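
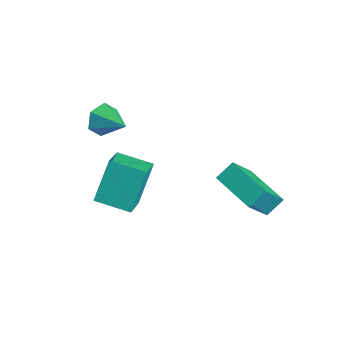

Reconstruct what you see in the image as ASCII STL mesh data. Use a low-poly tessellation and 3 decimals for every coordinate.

solid 
facet normal -0.982 -0.127 0.140
outer loop
vertex 1.899 1.243 -1.255
vertex 1.876 2.035 -0.696
vertex 1.509 2.414 -2.929
endloop
endfacet
facet normal 0.024 -0.817 -0.577
outer loop
vertex 3.444 2.665 -3.204
vertex 1.899 1.243 -1.255
vertex 1.509 2.414 -2.929
endloop
endfacet
facet normal -0.982 -0.127 0.140
outer loop
vertex 1.509 2.414 -2.929
vertex 1.876 2.035 -0.696
vertex 1.486 3.206 -2.37
endloop
endfacet
facet normal -0.187 0.563 -0.805
outer loop
vertex 1.486 3.206 -2.37
vertex 3.444 2.665 -3.204
vertex 1.509 2.414 -2.929
endloop
endfacet
facet normal 0.187 -0.563 0.805
outer loop
vertex 1.899 1.243 -1.255
vertex 3.811 2.286 -0.971
vertex 1.876 2.035 -0.696
endloop
endfacet
facet normal 0.024 -0.817 -0.577
outer loop
vertex 3.834 1.494 -1.53
vertex 1.899 1.243 -1.255
vertex 3.444 2.665 -3.204
endloop
endfacet
facet normal 0.187 -0.563 0.805
outer loop
vertex 3.834 1.494 -1.53
vertex 3.811 2.286 -0.971
vertex 1.899 1.243 -1.255
endloop
endfacet
facet normal -0.024 0.817 0.577
outer loop
vertex 1.876 2.035 -0.696
vertex 3.811 2.286 -0.971
vertex 1.486 3.206 -2.37
endloop
endfacet
facet normal -0.187 0.563 -0.805
outer loop
vertex 3.421 3.457 -2.645
vertex 3.444 2.665 -3.204
vertex 1.486 3.206 -2.37
endloop
endfacet
facet normal -0.024 0.817 0.577
outer loop
vertex 1.486 3.206 -2.37
vertex 3.811 2.286 -0.971
vertex 3.421 3.457 -2.645
endloop
endfacet
facet normal 0.982 0.127 -0.140
outer loop
vertex 3.421 3.457 -2.645
vertex 3.834 1.494 -1.53
vertex 3.444 2.665 -3.204
endloop
endfacet
facet normal 0.982 0.127 -0.140
outer loop
vertex 3.811 2.286 -0.971
vertex 3.834 1.494 -1.53
vertex 3.421 3.457 -2.645
endloop
endfacet
facet normal -0.753 -0.635 0.171
outer loop
vertex -0.628 -2.121 -0.499
vertex -1.59 -1.211 -1.361
vertex -0.134 -3.146 -2.132
endloop
endfacet
facet normal 0.608 -0.576 0.546
outer loop
vertex 1.05 -2.149 -2.399
vertex -0.628 -2.121 -0.499
vertex -0.134 -3.146 -2.132
endloop
endfacet
facet normal -0.754 -0.635 0.170
outer loop
vertex -0.134 -3.146 -2.132
vertex -1.59 -1.211 -1.361
vertex -1.095 -2.236 -2.994
endloop
endfacet
facet normal 0.248 -0.515 -0.821
outer loop
vertex -1.095 -2.236 -2.994
vertex 1.05 -2.149 -2.399
vertex -0.134 -3.146 -2.132
endloop
endfacet
facet normal -0.248 0.515 0.821
outer loop
vertex -0.628 -2.121 -0.499
vertex -0.406 -0.214 -1.628
vertex -1.59 -1.211 -1.361
endloop
endfacet
facet normal 0.609 -0.576 0.546
outer loop
vertex 0.555 -1.124 -0.766
vertex -0.628 -2.121 -0.499
vertex 1.05 -2.149 -2.399
endloop
endfacet
facet normal -0.249 0.515 0.821
outer loop
vertex 0.555 -1.124 -0.766
vertex -0.406 -0.214 -1.628
vertex -0.628 -2.121 -0.499
endloop
endfacet
facet normal -0.608 0.576 -0.546
outer loop
vertex -1.59 -1.211 -1.361
vertex -0.406 -0.214 -1.628
vertex -1.095 -2.236 -2.994
endloop
endfacet
facet normal 0.249 -0.515 -0.821
outer loop
vertex 0.088 -1.239 -3.261
vertex 1.05 -2.149 -2.399
vertex -1.095 -2.236 -2.994
endloop
endfacet
facet normal -0.609 0.576 -0.546
outer loop
vertex -1.095 -2.236 -2.994
vertex -0.406 -0.214 -1.628
vertex 0.088 -1.239 -3.261
endloop
endfacet
facet normal 0.753 0.635 -0.170
outer loop
vertex 0.088 -1.239 -3.261
vertex 0.555 -1.124 -0.766
vertex 1.05 -2.149 -2.399
endloop
endfacet
facet normal 0.754 0.635 -0.170
outer loop
vertex -0.406 -0.214 -1.628
vertex 0.555 -1.124 -0.766
vertex 0.088 -1.239 -3.261
endloop
endfacet
facet normal -0.907 -0.210 -0.365
outer loop
vertex -1.812 -1.794 -0.097
vertex -2.143 -1.502 0.557
vertex -2.004 -1.029 -0.06
endloop
endfacet
facet normal 0.700 0.209 -0.683
outer loop
vertex -1.812 -1.794 -0.097
vertex -2.004 -1.029 -0.06
vertex -0.837 -1.198 1.083
endloop
endfacet
facet normal -0.907 -0.210 -0.366
outer loop
vertex -2.004 -1.029 -0.06
vertex -2.143 -1.502 0.557
vertex -2.336 -0.736 0.595
endloop
endfacet
facet normal 0.354 0.908 -0.227
outer loop
vertex -2.004 -1.029 -0.06
vertex -2.336 -0.736 0.595
vertex -0.837 -1.198 1.083
endloop
endfacet
facet normal -0.907 -0.211 -0.364
outer loop
vertex -2.336 -0.736 0.595
vertex -2.143 -1.502 0.557
vertex -2.474 -1.209 1.212
endloop
endfacet
facet normal 0.043 0.788 0.614
outer loop
vertex -2.336 -0.736 0.595
vertex -2.474 -1.209 1.212
vertex -0.837 -1.198 1.083
endloop
endfacet
facet normal -0.907 -0.210 -0.364
outer loop
vertex -2.474 -1.209 1.212
vertex -2.143 -1.502 0.557
vertex -2.282 -1.974 1.175
endloop
endfacet
facet normal 0.079 -0.028 0.996
outer loop
vertex -2.474 -1.209 1.212
vertex -2.282 -1.974 1.175
vertex -0.837 -1.198 1.083
endloop
endfacet
facet normal -0.907 -0.210 -0.364
outer loop
vertex -2.282 -1.974 1.175
vertex -2.143 -1.502 0.557
vertex -1.951 -2.267 0.52
endloop
endfacet
facet normal 0.425 -0.727 0.540
outer loop
vertex -2.282 -1.974 1.175
vertex -1.951 -2.267 0.52
vertex -0.837 -1.198 1.083
endloop
endfacet
facet normal -0.907 -0.210 -0.365
outer loop
vertex -1.951 -2.267 0.52
vertex -2.143 -1.502 0.557
vertex -1.812 -1.794 -0.097
endloop
endfacet
facet normal 0.735 -0.608 -0.300
outer loop
vertex -1.951 -2.267 0.52
vertex -1.812 -1.794 -0.097
vertex -0.837 -1.198 1.083
endloop
endfacet

endsolid


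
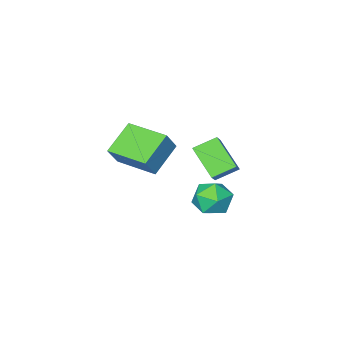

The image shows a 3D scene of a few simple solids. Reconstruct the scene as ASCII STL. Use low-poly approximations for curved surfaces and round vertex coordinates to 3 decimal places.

solid 
facet normal -0.197 0.639 0.744
outer loop
vertex -2.396 0.464 -1.883
vertex -1.76 -0.15 -1.187
vertex -1.298 0.686 -1.783
endloop
endfacet
facet normal -0.207 0.972 0.113
outer loop
vertex -2.396 0.464 -1.883
vertex -1.298 0.686 -1.783
vertex -1.784 0.7 -2.797
endloop
endfacet
facet normal -0.696 0.653 -0.298
outer loop
vertex -2.396 0.464 -1.883
vertex -1.784 0.7 -2.797
vertex -2.546 -0.127 -2.829
endloop
endfacet
facet normal -0.989 0.123 0.080
outer loop
vertex -2.396 0.464 -1.883
vertex -2.546 -0.127 -2.829
vertex -2.531 -0.652 -1.834
endloop
endfacet
facet normal -0.681 0.114 0.723
outer loop
vertex -2.396 0.464 -1.883
vertex -2.531 -0.652 -1.834
vertex -1.76 -0.15 -1.187
endloop
endfacet
facet normal 0.431 0.881 -0.195
outer loop
vertex -1.784 0.7 -2.797
vertex -1.298 0.686 -1.783
vertex -0.769 0.232 -2.666
endloop
endfacet
facet normal 0.446 0.343 0.827
outer loop
vertex -1.298 0.686 -1.783
vertex -1.76 -0.15 -1.187
vertex -0.754 -0.293 -1.671
endloop
endfacet
facet normal -0.336 -0.507 0.794
outer loop
vertex -1.76 -0.15 -1.187
vertex -2.531 -0.652 -1.834
vertex -1.516 -1.12 -1.703
endloop
endfacet
facet normal -0.835 -0.492 -0.247
outer loop
vertex -2.531 -0.652 -1.834
vertex -2.546 -0.127 -2.829
vertex -2.002 -1.106 -2.717
endloop
endfacet
facet normal -0.361 0.366 -0.858
outer loop
vertex -2.546 -0.127 -2.829
vertex -1.784 0.7 -2.797
vertex -1.54 -0.27 -3.313
endloop
endfacet
facet normal 0.989 -0.123 -0.080
outer loop
vertex -0.904 -0.884 -2.617
vertex -0.769 0.232 -2.666
vertex -0.754 -0.293 -1.671
endloop
endfacet
facet normal 0.696 -0.653 0.298
outer loop
vertex -0.904 -0.884 -2.617
vertex -0.754 -0.293 -1.671
vertex -1.516 -1.12 -1.703
endloop
endfacet
facet normal 0.207 -0.972 -0.113
outer loop
vertex -0.904 -0.884 -2.617
vertex -1.516 -1.12 -1.703
vertex -2.002 -1.106 -2.717
endloop
endfacet
facet normal 0.197 -0.639 -0.744
outer loop
vertex -0.904 -0.884 -2.617
vertex -2.002 -1.106 -2.717
vertex -1.54 -0.27 -3.313
endloop
endfacet
facet normal 0.681 -0.114 -0.723
outer loop
vertex -0.904 -0.884 -2.617
vertex -1.54 -0.27 -3.313
vertex -0.769 0.232 -2.666
endloop
endfacet
facet normal 0.835 0.492 0.247
outer loop
vertex -0.754 -0.293 -1.671
vertex -0.769 0.232 -2.666
vertex -1.298 0.686 -1.783
endloop
endfacet
facet normal 0.361 -0.366 0.858
outer loop
vertex -1.516 -1.12 -1.703
vertex -0.754 -0.293 -1.671
vertex -1.76 -0.15 -1.187
endloop
endfacet
facet normal -0.431 -0.881 0.195
outer loop
vertex -2.002 -1.106 -2.717
vertex -1.516 -1.12 -1.703
vertex -2.531 -0.652 -1.834
endloop
endfacet
facet normal -0.446 -0.343 -0.827
outer loop
vertex -1.54 -0.27 -3.313
vertex -2.002 -1.106 -2.717
vertex -2.546 -0.127 -2.829
endloop
endfacet
facet normal 0.336 0.507 -0.794
outer loop
vertex -0.769 0.232 -2.666
vertex -1.54 -0.27 -3.313
vertex -1.784 0.7 -2.797
endloop
endfacet
facet normal -0.801 -0.272 0.534
outer loop
vertex 2.618 -0.893 4.35
vertex 1.951 1.182 4.407
vertex 1.964 -1.074 3.276
endloop
endfacet
facet normal 0.306 -0.952 -0.026
outer loop
vertex 3.469 -0.562 2.273
vertex 2.618 -0.893 4.35
vertex 1.964 -1.074 3.276
endloop
endfacet
facet normal -0.801 -0.272 0.534
outer loop
vertex 1.964 -1.074 3.276
vertex 1.951 1.182 4.407
vertex 1.297 1.001 3.334
endloop
endfacet
facet normal -0.515 -0.142 -0.845
outer loop
vertex 1.297 1.001 3.334
vertex 3.469 -0.562 2.273
vertex 1.964 -1.074 3.276
endloop
endfacet
facet normal 0.515 0.142 0.845
outer loop
vertex 2.618 -0.893 4.35
vertex 3.456 1.694 3.404
vertex 1.951 1.182 4.407
endloop
endfacet
facet normal 0.306 -0.952 -0.026
outer loop
vertex 4.123 -0.381 3.346
vertex 2.618 -0.893 4.35
vertex 3.469 -0.562 2.273
endloop
endfacet
facet normal 0.515 0.142 0.845
outer loop
vertex 4.123 -0.381 3.346
vertex 3.456 1.694 3.404
vertex 2.618 -0.893 4.35
endloop
endfacet
facet normal -0.306 0.952 0.026
outer loop
vertex 1.951 1.182 4.407
vertex 3.456 1.694 3.404
vertex 1.297 1.001 3.334
endloop
endfacet
facet normal -0.515 -0.142 -0.845
outer loop
vertex 2.802 1.513 2.33
vertex 3.469 -0.562 2.273
vertex 1.297 1.001 3.334
endloop
endfacet
facet normal -0.306 0.952 0.026
outer loop
vertex 1.297 1.001 3.334
vertex 3.456 1.694 3.404
vertex 2.802 1.513 2.33
endloop
endfacet
facet normal 0.801 0.272 -0.534
outer loop
vertex 2.802 1.513 2.33
vertex 4.123 -0.381 3.346
vertex 3.469 -0.562 2.273
endloop
endfacet
facet normal 0.801 0.272 -0.534
outer loop
vertex 3.456 1.694 3.404
vertex 4.123 -0.381 3.346
vertex 2.802 1.513 2.33
endloop
endfacet
facet normal -0.550 -0.490 -0.676
outer loop
vertex -2.582 -2.873 -0.735
vertex -3.718 -2.422 -0.139
vertex -2.563 -1.253 -1.925
endloop
endfacet
facet normal 0.835 -0.332 -0.438
outer loop
vertex -1.942 -0.698 -1.161
vertex -2.582 -2.873 -0.735
vertex -2.563 -1.253 -1.925
endloop
endfacet
facet normal -0.550 -0.490 -0.676
outer loop
vertex -2.563 -1.253 -1.925
vertex -3.718 -2.422 -0.139
vertex -3.699 -0.802 -1.329
endloop
endfacet
facet normal 0.009 0.806 -0.592
outer loop
vertex -3.699 -0.802 -1.329
vertex -1.942 -0.698 -1.161
vertex -2.563 -1.253 -1.925
endloop
endfacet
facet normal -0.009 -0.806 0.592
outer loop
vertex -2.582 -2.873 -0.735
vertex -3.097 -1.867 0.625
vertex -3.718 -2.422 -0.139
endloop
endfacet
facet normal 0.835 -0.332 -0.438
outer loop
vertex -1.961 -2.318 0.029
vertex -2.582 -2.873 -0.735
vertex -1.942 -0.698 -1.161
endloop
endfacet
facet normal -0.009 -0.806 0.592
outer loop
vertex -1.961 -2.318 0.029
vertex -3.097 -1.867 0.625
vertex -2.582 -2.873 -0.735
endloop
endfacet
facet normal -0.835 0.332 0.438
outer loop
vertex -3.718 -2.422 -0.139
vertex -3.097 -1.867 0.625
vertex -3.699 -0.802 -1.329
endloop
endfacet
facet normal 0.009 0.806 -0.592
outer loop
vertex -3.078 -0.247 -0.565
vertex -1.942 -0.698 -1.161
vertex -3.699 -0.802 -1.329
endloop
endfacet
facet normal -0.835 0.332 0.438
outer loop
vertex -3.699 -0.802 -1.329
vertex -3.097 -1.867 0.625
vertex -3.078 -0.247 -0.565
endloop
endfacet
facet normal 0.550 0.490 0.676
outer loop
vertex -3.078 -0.247 -0.565
vertex -1.961 -2.318 0.029
vertex -1.942 -0.698 -1.161
endloop
endfacet
facet normal 0.550 0.490 0.676
outer loop
vertex -3.097 -1.867 0.625
vertex -1.961 -2.318 0.029
vertex -3.078 -0.247 -0.565
endloop
endfacet

endsolid


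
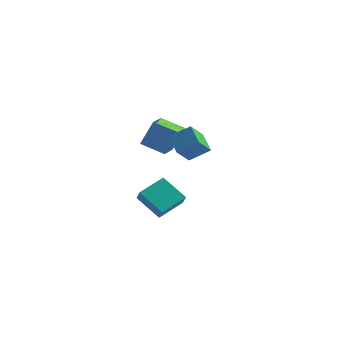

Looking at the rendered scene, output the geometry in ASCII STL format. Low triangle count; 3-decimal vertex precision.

solid 
facet normal -0.522 0.715 0.465
outer loop
vertex 0.562 -3.168 3.979
vertex 1.696 -2.843 4.752
vertex 0.984 -2.19 2.95
endloop
endfacet
facet normal -0.804 -0.230 -0.548
outer loop
vertex 1.704 -3.177 2.308
vertex 0.562 -3.168 3.979
vertex 0.984 -2.19 2.95
endloop
endfacet
facet normal -0.522 0.715 0.465
outer loop
vertex 0.984 -2.19 2.95
vertex 1.696 -2.843 4.752
vertex 2.117 -1.866 3.723
endloop
endfacet
facet normal 0.285 0.660 -0.695
outer loop
vertex 2.117 -1.866 3.723
vertex 1.704 -3.177 2.308
vertex 0.984 -2.19 2.95
endloop
endfacet
facet normal -0.285 -0.660 0.695
outer loop
vertex 0.562 -3.168 3.979
vertex 2.416 -3.83 4.11
vertex 1.696 -2.843 4.752
endloop
endfacet
facet normal -0.804 -0.231 -0.548
outer loop
vertex 1.283 -4.154 3.337
vertex 0.562 -3.168 3.979
vertex 1.704 -3.177 2.308
endloop
endfacet
facet normal -0.285 -0.661 0.695
outer loop
vertex 1.283 -4.154 3.337
vertex 2.416 -3.83 4.11
vertex 0.562 -3.168 3.979
endloop
endfacet
facet normal 0.804 0.230 0.548
outer loop
vertex 1.696 -2.843 4.752
vertex 2.416 -3.83 4.11
vertex 2.117 -1.866 3.723
endloop
endfacet
facet normal 0.284 0.660 -0.695
outer loop
vertex 2.838 -2.852 3.081
vertex 1.704 -3.177 2.308
vertex 2.117 -1.866 3.723
endloop
endfacet
facet normal 0.804 0.230 0.549
outer loop
vertex 2.117 -1.866 3.723
vertex 2.416 -3.83 4.11
vertex 2.838 -2.852 3.081
endloop
endfacet
facet normal 0.522 -0.715 -0.465
outer loop
vertex 2.838 -2.852 3.081
vertex 1.283 -4.154 3.337
vertex 1.704 -3.177 2.308
endloop
endfacet
facet normal 0.522 -0.715 -0.465
outer loop
vertex 2.416 -3.83 4.11
vertex 1.283 -4.154 3.337
vertex 2.838 -2.852 3.081
endloop
endfacet
facet normal -0.932 0.084 0.353
outer loop
vertex -2.018 2.483 2.176
vertex -2.025 4.074 1.777
vertex -2.685 2.063 0.513
endloop
endfacet
facet normal 0.004 -0.970 0.243
outer loop
vertex -1.175 1.926 -0.057
vertex -2.018 2.483 2.176
vertex -2.685 2.063 0.513
endloop
endfacet
facet normal -0.932 0.084 0.352
outer loop
vertex -2.685 2.063 0.513
vertex -2.025 4.074 1.777
vertex -2.692 3.653 0.114
endloop
endfacet
facet normal -0.362 -0.228 -0.904
outer loop
vertex -2.692 3.653 0.114
vertex -1.175 1.926 -0.057
vertex -2.685 2.063 0.513
endloop
endfacet
facet normal 0.362 0.228 0.904
outer loop
vertex -2.018 2.483 2.176
vertex -0.515 3.937 1.207
vertex -2.025 4.074 1.777
endloop
endfacet
facet normal 0.005 -0.970 0.244
outer loop
vertex -0.508 2.347 1.606
vertex -2.018 2.483 2.176
vertex -1.175 1.926 -0.057
endloop
endfacet
facet normal 0.362 0.228 0.904
outer loop
vertex -0.508 2.347 1.606
vertex -0.515 3.937 1.207
vertex -2.018 2.483 2.176
endloop
endfacet
facet normal -0.004 0.970 -0.244
outer loop
vertex -2.025 4.074 1.777
vertex -0.515 3.937 1.207
vertex -2.692 3.653 0.114
endloop
endfacet
facet normal -0.362 -0.228 -0.904
outer loop
vertex -1.182 3.517 -0.456
vertex -1.175 1.926 -0.057
vertex -2.692 3.653 0.114
endloop
endfacet
facet normal -0.004 0.970 -0.243
outer loop
vertex -2.692 3.653 0.114
vertex -0.515 3.937 1.207
vertex -1.182 3.517 -0.456
endloop
endfacet
facet normal 0.932 -0.084 -0.352
outer loop
vertex -1.182 3.517 -0.456
vertex -0.508 2.347 1.606
vertex -1.175 1.926 -0.057
endloop
endfacet
facet normal 0.932 -0.084 -0.353
outer loop
vertex -0.515 3.937 1.207
vertex -0.508 2.347 1.606
vertex -1.182 3.517 -0.456
endloop
endfacet
facet normal -0.341 0.564 -0.752
outer loop
vertex -2.689 1.297 -3.594
vertex -1.692 2.746 -2.96
vertex -1.164 0.735 -4.708
endloop
endfacet
facet normal -0.533 -0.775 -0.339
outer loop
vertex -0.788 0.114 -3.88
vertex -2.689 1.297 -3.594
vertex -1.164 0.735 -4.708
endloop
endfacet
facet normal -0.341 0.564 -0.752
outer loop
vertex -1.164 0.735 -4.708
vertex -1.692 2.746 -2.96
vertex -0.166 2.184 -4.073
endloop
endfacet
facet normal 0.774 -0.285 -0.565
outer loop
vertex -0.166 2.184 -4.073
vertex -0.788 0.114 -3.88
vertex -1.164 0.735 -4.708
endloop
endfacet
facet normal -0.774 0.285 0.565
outer loop
vertex -2.689 1.297 -3.594
vertex -1.316 2.125 -2.132
vertex -1.692 2.746 -2.96
endloop
endfacet
facet normal -0.533 -0.775 -0.340
outer loop
vertex -2.314 0.676 -2.767
vertex -2.689 1.297 -3.594
vertex -0.788 0.114 -3.88
endloop
endfacet
facet normal -0.774 0.285 0.565
outer loop
vertex -2.314 0.676 -2.767
vertex -1.316 2.125 -2.132
vertex -2.689 1.297 -3.594
endloop
endfacet
facet normal 0.533 0.775 0.339
outer loop
vertex -1.692 2.746 -2.96
vertex -1.316 2.125 -2.132
vertex -0.166 2.184 -4.073
endloop
endfacet
facet normal 0.774 -0.285 -0.565
outer loop
vertex 0.209 1.563 -3.246
vertex -0.788 0.114 -3.88
vertex -0.166 2.184 -4.073
endloop
endfacet
facet normal 0.534 0.775 0.340
outer loop
vertex -0.166 2.184 -4.073
vertex -1.316 2.125 -2.132
vertex 0.209 1.563 -3.246
endloop
endfacet
facet normal 0.341 -0.564 0.752
outer loop
vertex 0.209 1.563 -3.246
vertex -2.314 0.676 -2.767
vertex -0.788 0.114 -3.88
endloop
endfacet
facet normal 0.341 -0.564 0.752
outer loop
vertex -1.316 2.125 -2.132
vertex -2.314 0.676 -2.767
vertex 0.209 1.563 -3.246
endloop
endfacet

endsolid


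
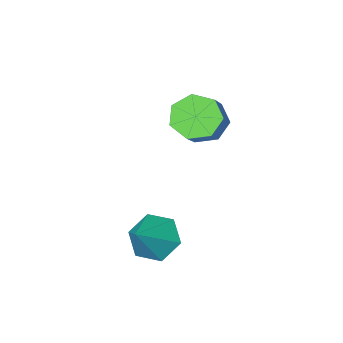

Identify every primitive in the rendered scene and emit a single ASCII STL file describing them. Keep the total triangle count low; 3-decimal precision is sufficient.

solid 
facet normal -0.655 -0.365 -0.662
outer loop
vertex 0.425 0.755 -2.06
vertex -0.066 0.785 -1.591
vertex 0.048 1.318 -1.998
endloop
endfacet
facet normal 0.760 0.547 -0.350
outer loop
vertex 0.425 0.755 -2.06
vertex 0.048 1.318 -1.998
vertex 0.666 1.195 -0.849
endloop
endfacet
facet normal -0.655 -0.365 -0.662
outer loop
vertex 0.048 1.318 -1.998
vertex -0.066 0.785 -1.591
vertex -0.443 1.348 -1.529
endloop
endfacet
facet normal 0.107 0.993 0.049
outer loop
vertex 0.048 1.318 -1.998
vertex -0.443 1.348 -1.529
vertex 0.666 1.195 -0.849
endloop
endfacet
facet normal -0.654 -0.365 -0.663
outer loop
vertex -0.443 1.348 -1.529
vertex -0.066 0.785 -1.591
vertex -0.558 0.815 -1.122
endloop
endfacet
facet normal -0.349 0.615 0.707
outer loop
vertex -0.443 1.348 -1.529
vertex -0.558 0.815 -1.122
vertex 0.666 1.195 -0.849
endloop
endfacet
facet normal -0.654 -0.366 -0.663
outer loop
vertex -0.558 0.815 -1.122
vertex -0.066 0.785 -1.591
vertex -0.181 0.253 -1.184
endloop
endfacet
facet normal -0.151 -0.208 0.966
outer loop
vertex -0.558 0.815 -1.122
vertex -0.181 0.253 -1.184
vertex 0.666 1.195 -0.849
endloop
endfacet
facet normal -0.654 -0.366 -0.663
outer loop
vertex -0.181 0.253 -1.184
vertex -0.066 0.785 -1.591
vertex 0.311 0.223 -1.653
endloop
endfacet
facet normal 0.501 -0.653 0.568
outer loop
vertex -0.181 0.253 -1.184
vertex 0.311 0.223 -1.653
vertex 0.666 1.195 -0.849
endloop
endfacet
facet normal -0.654 -0.366 -0.662
outer loop
vertex 0.311 0.223 -1.653
vertex -0.066 0.785 -1.591
vertex 0.425 0.755 -2.06
endloop
endfacet
facet normal 0.957 -0.275 -0.091
outer loop
vertex 0.311 0.223 -1.653
vertex 0.425 0.755 -2.06
vertex 0.666 1.195 -0.849
endloop
endfacet
facet normal -0.495 -0.563 -0.661
outer loop
vertex -2.403 -2.103 0.177
vertex -2.751 -1.566 -0.02
vertex -2.169 -1.797 -0.259
endloop
endfacet
facet normal 0.770 -0.637 -0.034
outer loop
vertex -2.403 -2.103 0.177
vertex -2.169 -1.797 -0.259
vertex -1.76 -1.371 1.037
endloop
endfacet
facet normal 0.772 -0.635 -0.035
outer loop
vertex -1.76 -1.371 1.037
vertex -2.169 -1.797 -0.259
vertex -1.527 -1.064 0.602
endloop
endfacet
facet normal 0.494 0.564 0.662
outer loop
vertex -1.76 -1.371 1.037
vertex -1.527 -1.064 0.602
vertex -2.109 -0.834 0.84
endloop
endfacet
facet normal -0.495 -0.563 -0.662
outer loop
vertex -2.169 -1.797 -0.259
vertex -2.751 -1.566 -0.02
vertex -2.374 -1.316 -0.515
endloop
endfacet
facet normal 0.795 0.016 -0.606
outer loop
vertex -2.169 -1.797 -0.259
vertex -2.374 -1.316 -0.515
vertex -1.527 -1.064 0.602
endloop
endfacet
facet normal 0.795 0.015 -0.606
outer loop
vertex -1.527 -1.064 0.602
vertex -2.374 -1.316 -0.515
vertex -1.731 -0.584 0.346
endloop
endfacet
facet normal 0.494 0.563 0.663
outer loop
vertex -1.527 -1.064 0.602
vertex -1.731 -0.584 0.346
vertex -2.109 -0.834 0.84
endloop
endfacet
facet normal -0.495 -0.564 -0.661
outer loop
vertex -2.374 -1.316 -0.515
vertex -2.751 -1.566 -0.02
vertex -2.863 -1.024 -0.398
endloop
endfacet
facet normal 0.219 0.656 -0.722
outer loop
vertex -2.374 -1.316 -0.515
vertex -2.863 -1.024 -0.398
vertex -1.731 -0.584 0.346
endloop
endfacet
facet normal 0.220 0.655 -0.722
outer loop
vertex -1.731 -0.584 0.346
vertex -2.863 -1.024 -0.398
vertex -2.22 -0.292 0.462
endloop
endfacet
facet normal 0.494 0.563 0.663
outer loop
vertex -1.731 -0.584 0.346
vertex -2.22 -0.292 0.462
vertex -2.109 -0.834 0.84
endloop
endfacet
facet normal -0.494 -0.564 -0.662
outer loop
vertex -2.863 -1.024 -0.398
vertex -2.751 -1.566 -0.02
vertex -3.268 -1.14 0.003
endloop
endfacet
facet normal -0.520 0.802 -0.294
outer loop
vertex -2.863 -1.024 -0.398
vertex -3.268 -1.14 0.003
vertex -2.22 -0.292 0.462
endloop
endfacet
facet normal -0.520 0.802 -0.294
outer loop
vertex -2.22 -0.292 0.462
vertex -3.268 -1.14 0.003
vertex -2.625 -0.408 0.863
endloop
endfacet
facet normal 0.494 0.563 0.662
outer loop
vertex -2.22 -0.292 0.462
vertex -2.625 -0.408 0.863
vertex -2.109 -0.834 0.84
endloop
endfacet
facet normal -0.494 -0.564 -0.662
outer loop
vertex -3.268 -1.14 0.003
vertex -2.751 -1.566 -0.02
vertex -3.284 -1.577 0.387
endloop
endfacet
facet normal -0.869 0.345 0.356
outer loop
vertex -3.268 -1.14 0.003
vertex -3.284 -1.577 0.387
vertex -2.625 -0.408 0.863
endloop
endfacet
facet normal -0.869 0.345 0.355
outer loop
vertex -2.625 -0.408 0.863
vertex -3.284 -1.577 0.387
vertex -2.641 -0.844 1.247
endloop
endfacet
facet normal 0.495 0.564 0.661
outer loop
vertex -2.625 -0.408 0.863
vertex -2.641 -0.844 1.247
vertex -2.109 -0.834 0.84
endloop
endfacet
facet normal -0.494 -0.563 -0.663
outer loop
vertex -3.284 -1.577 0.387
vertex -2.751 -1.566 -0.02
vertex -2.899 -2.006 0.464
endloop
endfacet
facet normal -0.563 -0.372 0.738
outer loop
vertex -3.284 -1.577 0.387
vertex -2.899 -2.006 0.464
vertex -2.641 -0.844 1.247
endloop
endfacet
facet normal -0.563 -0.372 0.738
outer loop
vertex -2.641 -0.844 1.247
vertex -2.899 -2.006 0.464
vertex -2.256 -1.273 1.324
endloop
endfacet
facet normal 0.495 0.563 0.661
outer loop
vertex -2.641 -0.844 1.247
vertex -2.256 -1.273 1.324
vertex -2.109 -0.834 0.84
endloop
endfacet
facet normal -0.494 -0.563 -0.663
outer loop
vertex -2.899 -2.006 0.464
vertex -2.751 -1.566 -0.02
vertex -2.403 -2.103 0.177
endloop
endfacet
facet normal 0.168 -0.809 0.564
outer loop
vertex -2.899 -2.006 0.464
vertex -2.403 -2.103 0.177
vertex -2.256 -1.273 1.324
endloop
endfacet
facet normal 0.167 -0.809 0.564
outer loop
vertex -2.256 -1.273 1.324
vertex -2.403 -2.103 0.177
vertex -1.76 -1.371 1.037
endloop
endfacet
facet normal 0.494 0.564 0.662
outer loop
vertex -2.256 -1.273 1.324
vertex -1.76 -1.371 1.037
vertex -2.109 -0.834 0.84
endloop
endfacet

endsolid


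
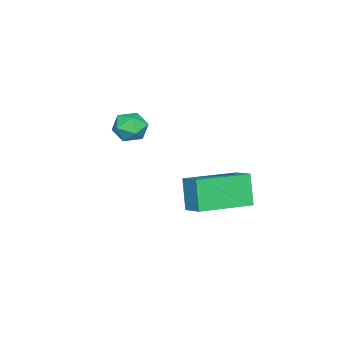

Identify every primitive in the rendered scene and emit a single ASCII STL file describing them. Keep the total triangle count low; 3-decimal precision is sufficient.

solid 
facet normal -0.514 -0.760 -0.398
outer loop
vertex 1.1 1.607 2.952
vertex -0.411 2.775 2.674
vertex 1.524 1.894 1.856
endloop
endfacet
facet normal 0.783 -0.605 0.144
outer loop
vertex 1.951 2.525 2.186
vertex 1.1 1.607 2.952
vertex 1.524 1.894 1.856
endloop
endfacet
facet normal -0.514 -0.760 -0.398
outer loop
vertex 1.524 1.894 1.856
vertex -0.411 2.775 2.674
vertex 0.013 3.062 1.577
endloop
endfacet
facet normal 0.350 0.237 -0.906
outer loop
vertex 0.013 3.062 1.577
vertex 1.951 2.525 2.186
vertex 1.524 1.894 1.856
endloop
endfacet
facet normal -0.350 -0.237 0.906
outer loop
vertex 1.1 1.607 2.952
vertex 0.016 3.406 3.004
vertex -0.411 2.775 2.674
endloop
endfacet
facet normal 0.783 -0.605 0.144
outer loop
vertex 1.527 2.238 3.283
vertex 1.1 1.607 2.952
vertex 1.951 2.525 2.186
endloop
endfacet
facet normal -0.351 -0.238 0.906
outer loop
vertex 1.527 2.238 3.283
vertex 0.016 3.406 3.004
vertex 1.1 1.607 2.952
endloop
endfacet
facet normal -0.783 0.605 -0.144
outer loop
vertex -0.411 2.775 2.674
vertex 0.016 3.406 3.004
vertex 0.013 3.062 1.577
endloop
endfacet
facet normal 0.351 0.238 -0.906
outer loop
vertex 0.44 3.693 1.908
vertex 1.951 2.525 2.186
vertex 0.013 3.062 1.577
endloop
endfacet
facet normal -0.783 0.605 -0.144
outer loop
vertex 0.013 3.062 1.577
vertex 0.016 3.406 3.004
vertex 0.44 3.693 1.908
endloop
endfacet
facet normal 0.514 0.760 0.398
outer loop
vertex 0.44 3.693 1.908
vertex 1.527 2.238 3.283
vertex 1.951 2.525 2.186
endloop
endfacet
facet normal 0.514 0.760 0.398
outer loop
vertex 0.016 3.406 3.004
vertex 1.527 2.238 3.283
vertex 0.44 3.693 1.908
endloop
endfacet
facet normal -0.982 -0.114 0.149
outer loop
vertex -1.104 -0.734 3.622
vertex -1.007 -1.358 3.784
vertex -0.991 -0.896 4.243
endloop
endfacet
facet normal -0.780 0.557 0.287
outer loop
vertex -1.104 -0.734 3.622
vertex -0.991 -0.896 4.243
vertex -0.708 -0.368 3.988
endloop
endfacet
facet normal -0.480 0.823 -0.303
outer loop
vertex -1.104 -0.734 3.622
vertex -0.708 -0.368 3.988
vertex -0.549 -0.503 3.37
endloop
endfacet
facet normal -0.498 0.316 -0.807
outer loop
vertex -1.104 -0.734 3.622
vertex -0.549 -0.503 3.37
vertex -0.733 -1.115 3.244
endloop
endfacet
facet normal -0.808 -0.263 -0.528
outer loop
vertex -1.104 -0.734 3.622
vertex -0.733 -1.115 3.244
vertex -1.007 -1.358 3.784
endloop
endfacet
facet normal -0.282 0.536 0.796
outer loop
vertex -0.708 -0.368 3.988
vertex -0.991 -0.896 4.243
vertex -0.367 -0.765 4.376
endloop
endfacet
facet normal -0.609 -0.548 0.573
outer loop
vertex -0.991 -0.896 4.243
vertex -1.007 -1.358 3.784
vertex -0.551 -1.377 4.25
endloop
endfacet
facet normal -0.326 -0.789 -0.521
outer loop
vertex -1.007 -1.358 3.784
vertex -0.733 -1.115 3.244
vertex -0.392 -1.512 3.632
endloop
endfacet
facet normal 0.177 0.147 -0.973
outer loop
vertex -0.733 -1.115 3.244
vertex -0.549 -0.503 3.37
vertex -0.109 -0.984 3.377
endloop
endfacet
facet normal 0.203 0.966 -0.159
outer loop
vertex -0.549 -0.503 3.37
vertex -0.708 -0.368 3.988
vertex -0.093 -0.522 3.836
endloop
endfacet
facet normal 0.498 -0.316 0.807
outer loop
vertex 0.004 -1.146 3.998
vertex -0.367 -0.765 4.376
vertex -0.551 -1.377 4.25
endloop
endfacet
facet normal 0.480 -0.823 0.303
outer loop
vertex 0.004 -1.146 3.998
vertex -0.551 -1.377 4.25
vertex -0.392 -1.512 3.632
endloop
endfacet
facet normal 0.780 -0.557 -0.287
outer loop
vertex 0.004 -1.146 3.998
vertex -0.392 -1.512 3.632
vertex -0.109 -0.984 3.377
endloop
endfacet
facet normal 0.982 0.114 -0.149
outer loop
vertex 0.004 -1.146 3.998
vertex -0.109 -0.984 3.377
vertex -0.093 -0.522 3.836
endloop
endfacet
facet normal 0.808 0.263 0.528
outer loop
vertex 0.004 -1.146 3.998
vertex -0.093 -0.522 3.836
vertex -0.367 -0.765 4.376
endloop
endfacet
facet normal -0.177 -0.147 0.973
outer loop
vertex -0.551 -1.377 4.25
vertex -0.367 -0.765 4.376
vertex -0.991 -0.896 4.243
endloop
endfacet
facet normal -0.203 -0.966 0.159
outer loop
vertex -0.392 -1.512 3.632
vertex -0.551 -1.377 4.25
vertex -1.007 -1.358 3.784
endloop
endfacet
facet normal 0.282 -0.536 -0.796
outer loop
vertex -0.109 -0.984 3.377
vertex -0.392 -1.512 3.632
vertex -0.733 -1.115 3.244
endloop
endfacet
facet normal 0.609 0.548 -0.573
outer loop
vertex -0.093 -0.522 3.836
vertex -0.109 -0.984 3.377
vertex -0.549 -0.503 3.37
endloop
endfacet
facet normal 0.326 0.789 0.521
outer loop
vertex -0.367 -0.765 4.376
vertex -0.093 -0.522 3.836
vertex -0.708 -0.368 3.988
endloop
endfacet

endsolid


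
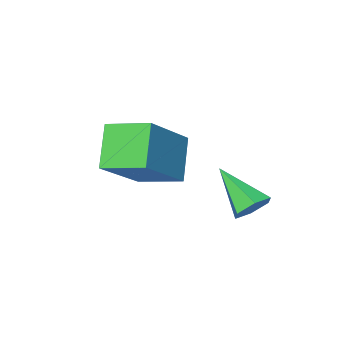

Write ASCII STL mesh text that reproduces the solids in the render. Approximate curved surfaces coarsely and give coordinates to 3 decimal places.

solid 
facet normal -0.507 0.833 0.223
outer loop
vertex 1.324 -2.896 3.033
vertex 1.867 -2.305 2.062
vertex -0.05 -3.438 1.935
endloop
endfacet
facet normal -0.431 -0.469 0.771
outer loop
vertex 0.533 -4.395 1.678
vertex 1.324 -2.896 3.033
vertex -0.05 -3.438 1.935
endloop
endfacet
facet normal -0.507 0.833 0.223
outer loop
vertex -0.05 -3.438 1.935
vertex 1.867 -2.305 2.062
vertex 0.493 -2.847 0.964
endloop
endfacet
facet normal -0.746 -0.295 -0.597
outer loop
vertex 0.493 -2.847 0.964
vertex 0.533 -4.395 1.678
vertex -0.05 -3.438 1.935
endloop
endfacet
facet normal 0.746 0.295 0.597
outer loop
vertex 1.324 -2.896 3.033
vertex 2.45 -3.262 1.805
vertex 1.867 -2.305 2.062
endloop
endfacet
facet normal -0.431 -0.469 0.771
outer loop
vertex 1.907 -3.853 2.776
vertex 1.324 -2.896 3.033
vertex 0.533 -4.395 1.678
endloop
endfacet
facet normal 0.746 0.295 0.597
outer loop
vertex 1.907 -3.853 2.776
vertex 2.45 -3.262 1.805
vertex 1.324 -2.896 3.033
endloop
endfacet
facet normal 0.431 0.469 -0.771
outer loop
vertex 1.867 -2.305 2.062
vertex 2.45 -3.262 1.805
vertex 0.493 -2.847 0.964
endloop
endfacet
facet normal -0.746 -0.295 -0.597
outer loop
vertex 1.076 -3.804 0.707
vertex 0.533 -4.395 1.678
vertex 0.493 -2.847 0.964
endloop
endfacet
facet normal 0.431 0.469 -0.771
outer loop
vertex 0.493 -2.847 0.964
vertex 2.45 -3.262 1.805
vertex 1.076 -3.804 0.707
endloop
endfacet
facet normal 0.507 -0.833 -0.223
outer loop
vertex 1.076 -3.804 0.707
vertex 1.907 -3.853 2.776
vertex 0.533 -4.395 1.678
endloop
endfacet
facet normal 0.507 -0.833 -0.223
outer loop
vertex 2.45 -3.262 1.805
vertex 1.907 -3.853 2.776
vertex 1.076 -3.804 0.707
endloop
endfacet
facet normal -0.102 0.785 -0.610
outer loop
vertex -0.598 -1.631 0.468
vertex -0.782 -1.944 0.096
vertex -1.108 -1.723 0.435
endloop
endfacet
facet normal -0.119 0.322 0.939
outer loop
vertex -0.598 -1.631 0.468
vertex -1.108 -1.723 0.435
vertex -0.638 -3.036 0.944
endloop
endfacet
facet normal -0.104 0.785 -0.611
outer loop
vertex -1.108 -1.723 0.435
vertex -0.782 -1.944 0.096
vertex -1.292 -2.037 0.063
endloop
endfacet
facet normal -0.852 -0.107 0.512
outer loop
vertex -1.108 -1.723 0.435
vertex -1.292 -2.037 0.063
vertex -0.638 -3.036 0.944
endloop
endfacet
facet normal -0.104 0.786 -0.610
outer loop
vertex -1.292 -2.037 0.063
vertex -0.782 -1.944 0.096
vertex -0.966 -2.257 -0.276
endloop
endfacet
facet normal -0.702 -0.671 -0.240
outer loop
vertex -1.292 -2.037 0.063
vertex -0.966 -2.257 -0.276
vertex -0.638 -3.036 0.944
endloop
endfacet
facet normal -0.102 0.785 -0.610
outer loop
vertex -0.966 -2.257 -0.276
vertex -0.782 -1.944 0.096
vertex -0.455 -2.165 -0.243
endloop
endfacet
facet normal 0.181 -0.806 -0.563
outer loop
vertex -0.966 -2.257 -0.276
vertex -0.455 -2.165 -0.243
vertex -0.638 -3.036 0.944
endloop
endfacet
facet normal -0.103 0.785 -0.611
outer loop
vertex -0.455 -2.165 -0.243
vertex -0.782 -1.944 0.096
vertex -0.271 -1.852 0.128
endloop
endfacet
facet normal 0.916 -0.378 -0.136
outer loop
vertex -0.455 -2.165 -0.243
vertex -0.271 -1.852 0.128
vertex -0.638 -3.036 0.944
endloop
endfacet
facet normal -0.103 0.786 -0.610
outer loop
vertex -0.271 -1.852 0.128
vertex -0.782 -1.944 0.096
vertex -0.598 -1.631 0.468
endloop
endfacet
facet normal 0.766 0.187 0.615
outer loop
vertex -0.271 -1.852 0.128
vertex -0.598 -1.631 0.468
vertex -0.638 -3.036 0.944
endloop
endfacet

endsolid


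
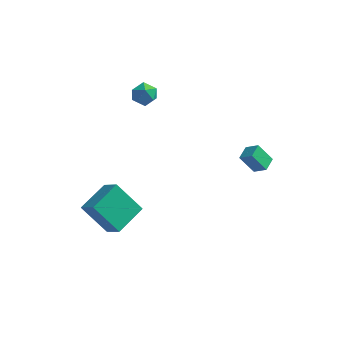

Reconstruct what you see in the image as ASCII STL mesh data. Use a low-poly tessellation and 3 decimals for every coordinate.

solid 
facet normal -0.592 -0.101 0.800
outer loop
vertex 2.963 2.202 0.365
vertex 3.042 3.082 0.535
vertex 2.242 2.366 -0.148
endloop
endfacet
facet normal -0.088 -0.978 -0.189
outer loop
vertex 3.018 2.498 -1.195
vertex 2.963 2.202 0.365
vertex 2.242 2.366 -0.148
endloop
endfacet
facet normal -0.592 -0.101 0.800
outer loop
vertex 2.242 2.366 -0.148
vertex 3.042 3.082 0.535
vertex 2.321 3.246 0.022
endloop
endfacet
facet normal -0.801 0.182 -0.571
outer loop
vertex 2.321 3.246 0.022
vertex 3.018 2.498 -1.195
vertex 2.242 2.366 -0.148
endloop
endfacet
facet normal 0.801 -0.182 0.571
outer loop
vertex 2.963 2.202 0.365
vertex 3.818 3.214 -0.512
vertex 3.042 3.082 0.535
endloop
endfacet
facet normal -0.088 -0.978 -0.189
outer loop
vertex 3.739 2.334 -0.682
vertex 2.963 2.202 0.365
vertex 3.018 2.498 -1.195
endloop
endfacet
facet normal 0.801 -0.182 0.571
outer loop
vertex 3.739 2.334 -0.682
vertex 3.818 3.214 -0.512
vertex 2.963 2.202 0.365
endloop
endfacet
facet normal 0.088 0.978 0.189
outer loop
vertex 3.042 3.082 0.535
vertex 3.818 3.214 -0.512
vertex 2.321 3.246 0.022
endloop
endfacet
facet normal -0.801 0.182 -0.571
outer loop
vertex 3.097 3.378 -1.025
vertex 3.018 2.498 -1.195
vertex 2.321 3.246 0.022
endloop
endfacet
facet normal 0.088 0.978 0.189
outer loop
vertex 2.321 3.246 0.022
vertex 3.818 3.214 -0.512
vertex 3.097 3.378 -1.025
endloop
endfacet
facet normal 0.592 0.101 -0.800
outer loop
vertex 3.097 3.378 -1.025
vertex 3.739 2.334 -0.682
vertex 3.018 2.498 -1.195
endloop
endfacet
facet normal 0.592 0.101 -0.800
outer loop
vertex 3.818 3.214 -0.512
vertex 3.739 2.334 -0.682
vertex 3.097 3.378 -1.025
endloop
endfacet
facet normal -0.672 0.430 -0.603
outer loop
vertex -4.867 -2.326 -2.398
vertex -4.231 -0.556 -1.846
vertex -3.442 -2.34 -3.995
endloop
endfacet
facet normal -0.324 -0.903 -0.282
outer loop
vertex -2.529 -2.924 -3.174
vertex -4.867 -2.326 -2.398
vertex -3.442 -2.34 -3.995
endloop
endfacet
facet normal -0.672 0.430 -0.603
outer loop
vertex -3.442 -2.34 -3.995
vertex -4.231 -0.556 -1.846
vertex -2.806 -0.57 -3.443
endloop
endfacet
facet normal 0.666 -0.007 -0.746
outer loop
vertex -2.806 -0.57 -3.443
vertex -2.529 -2.924 -3.174
vertex -3.442 -2.34 -3.995
endloop
endfacet
facet normal -0.666 0.007 0.746
outer loop
vertex -4.867 -2.326 -2.398
vertex -3.318 -1.14 -1.025
vertex -4.231 -0.556 -1.846
endloop
endfacet
facet normal -0.324 -0.903 -0.282
outer loop
vertex -3.954 -2.91 -1.577
vertex -4.867 -2.326 -2.398
vertex -2.529 -2.924 -3.174
endloop
endfacet
facet normal -0.666 0.007 0.746
outer loop
vertex -3.954 -2.91 -1.577
vertex -3.318 -1.14 -1.025
vertex -4.867 -2.326 -2.398
endloop
endfacet
facet normal 0.324 0.903 0.282
outer loop
vertex -4.231 -0.556 -1.846
vertex -3.318 -1.14 -1.025
vertex -2.806 -0.57 -3.443
endloop
endfacet
facet normal 0.666 -0.007 -0.746
outer loop
vertex -1.893 -1.154 -2.622
vertex -2.529 -2.924 -3.174
vertex -2.806 -0.57 -3.443
endloop
endfacet
facet normal 0.324 0.903 0.282
outer loop
vertex -2.806 -0.57 -3.443
vertex -3.318 -1.14 -1.025
vertex -1.893 -1.154 -2.622
endloop
endfacet
facet normal 0.672 -0.430 0.603
outer loop
vertex -1.893 -1.154 -2.622
vertex -3.954 -2.91 -1.577
vertex -2.529 -2.924 -3.174
endloop
endfacet
facet normal 0.672 -0.430 0.603
outer loop
vertex -3.318 -1.14 -1.025
vertex -3.954 -2.91 -1.577
vertex -1.893 -1.154 -2.622
endloop
endfacet
facet normal -0.311 -0.160 0.937
outer loop
vertex -3.241 2.867 4.189
vertex -3.646 2.223 3.944
vertex -2.887 2.151 4.184
endloop
endfacet
facet normal 0.328 0.156 0.932
outer loop
vertex -3.241 2.867 4.189
vertex -2.887 2.151 4.184
vertex -2.487 2.796 3.935
endloop
endfacet
facet normal 0.267 0.772 0.577
outer loop
vertex -3.241 2.867 4.189
vertex -2.487 2.796 3.935
vertex -2.998 3.267 3.541
endloop
endfacet
facet normal -0.412 0.836 0.362
outer loop
vertex -3.241 2.867 4.189
vertex -2.998 3.267 3.541
vertex -3.715 2.912 3.546
endloop
endfacet
facet normal -0.768 0.261 0.585
outer loop
vertex -3.241 2.867 4.189
vertex -3.715 2.912 3.546
vertex -3.646 2.223 3.944
endloop
endfacet
facet normal 0.778 -0.262 0.571
outer loop
vertex -2.487 2.796 3.935
vertex -2.887 2.151 4.184
vertex -2.425 2.108 3.534
endloop
endfacet
facet normal -0.256 -0.774 0.579
outer loop
vertex -2.887 2.151 4.184
vertex -3.646 2.223 3.944
vertex -3.142 1.753 3.539
endloop
endfacet
facet normal -0.995 -0.095 0.009
outer loop
vertex -3.646 2.223 3.944
vertex -3.715 2.912 3.546
vertex -3.653 2.224 3.145
endloop
endfacet
facet normal -0.417 0.838 -0.352
outer loop
vertex -3.715 2.912 3.546
vertex -2.998 3.267 3.541
vertex -3.253 2.869 2.896
endloop
endfacet
facet normal 0.680 0.733 -0.005
outer loop
vertex -2.998 3.267 3.541
vertex -2.487 2.796 3.935
vertex -2.494 2.797 3.136
endloop
endfacet
facet normal 0.412 -0.836 -0.362
outer loop
vertex -2.899 2.153 2.891
vertex -2.425 2.108 3.534
vertex -3.142 1.753 3.539
endloop
endfacet
facet normal -0.267 -0.772 -0.577
outer loop
vertex -2.899 2.153 2.891
vertex -3.142 1.753 3.539
vertex -3.653 2.224 3.145
endloop
endfacet
facet normal -0.328 -0.156 -0.932
outer loop
vertex -2.899 2.153 2.891
vertex -3.653 2.224 3.145
vertex -3.253 2.869 2.896
endloop
endfacet
facet normal 0.311 0.160 -0.937
outer loop
vertex -2.899 2.153 2.891
vertex -3.253 2.869 2.896
vertex -2.494 2.797 3.136
endloop
endfacet
facet normal 0.768 -0.261 -0.585
outer loop
vertex -2.899 2.153 2.891
vertex -2.494 2.797 3.136
vertex -2.425 2.108 3.534
endloop
endfacet
facet normal 0.417 -0.838 0.352
outer loop
vertex -3.142 1.753 3.539
vertex -2.425 2.108 3.534
vertex -2.887 2.151 4.184
endloop
endfacet
facet normal -0.680 -0.733 0.005
outer loop
vertex -3.653 2.224 3.145
vertex -3.142 1.753 3.539
vertex -3.646 2.223 3.944
endloop
endfacet
facet normal -0.778 0.262 -0.571
outer loop
vertex -3.253 2.869 2.896
vertex -3.653 2.224 3.145
vertex -3.715 2.912 3.546
endloop
endfacet
facet normal 0.256 0.774 -0.579
outer loop
vertex -2.494 2.797 3.136
vertex -3.253 2.869 2.896
vertex -2.998 3.267 3.541
endloop
endfacet
facet normal 0.995 0.095 -0.009
outer loop
vertex -2.425 2.108 3.534
vertex -2.494 2.797 3.136
vertex -2.487 2.796 3.935
endloop
endfacet

endsolid


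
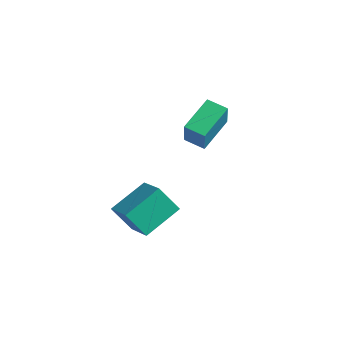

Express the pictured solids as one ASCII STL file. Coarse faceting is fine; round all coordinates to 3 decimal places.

solid 
facet normal -0.422 -0.400 0.814
outer loop
vertex 2.351 -2.853 -0.175
vertex 0.792 -2.479 -0.799
vertex 2.28 -4.812 -1.174
endloop
endfacet
facet normal 0.906 -0.218 0.362
outer loop
vertex 2.988 -4.141 -2.541
vertex 2.351 -2.853 -0.175
vertex 2.28 -4.812 -1.174
endloop
endfacet
facet normal -0.421 -0.399 0.814
outer loop
vertex 2.28 -4.812 -1.174
vertex 0.792 -2.479 -0.799
vertex 0.721 -4.439 -1.797
endloop
endfacet
facet normal -0.032 -0.891 -0.454
outer loop
vertex 0.721 -4.439 -1.797
vertex 2.988 -4.141 -2.541
vertex 2.28 -4.812 -1.174
endloop
endfacet
facet normal 0.032 0.891 0.454
outer loop
vertex 2.351 -2.853 -0.175
vertex 1.5 -1.808 -2.166
vertex 0.792 -2.479 -0.799
endloop
endfacet
facet normal 0.906 -0.217 0.362
outer loop
vertex 3.059 -2.181 -1.543
vertex 2.351 -2.853 -0.175
vertex 2.988 -4.141 -2.541
endloop
endfacet
facet normal 0.032 0.891 0.454
outer loop
vertex 3.059 -2.181 -1.543
vertex 1.5 -1.808 -2.166
vertex 2.351 -2.853 -0.175
endloop
endfacet
facet normal -0.906 0.217 -0.363
outer loop
vertex 0.792 -2.479 -0.799
vertex 1.5 -1.808 -2.166
vertex 0.721 -4.439 -1.797
endloop
endfacet
facet normal -0.032 -0.890 -0.454
outer loop
vertex 1.429 -3.767 -3.165
vertex 2.988 -4.141 -2.541
vertex 0.721 -4.439 -1.797
endloop
endfacet
facet normal -0.906 0.218 -0.362
outer loop
vertex 0.721 -4.439 -1.797
vertex 1.5 -1.808 -2.166
vertex 1.429 -3.767 -3.165
endloop
endfacet
facet normal 0.422 0.399 -0.814
outer loop
vertex 1.429 -3.767 -3.165
vertex 3.059 -2.181 -1.543
vertex 2.988 -4.141 -2.541
endloop
endfacet
facet normal 0.421 0.400 -0.814
outer loop
vertex 1.5 -1.808 -2.166
vertex 3.059 -2.181 -1.543
vertex 1.429 -3.767 -3.165
endloop
endfacet
facet normal -0.388 0.332 -0.860
outer loop
vertex -0.283 0.907 0.203
vertex -0.753 2.775 1.137
vertex 0.755 1.323 -0.104
endloop
endfacet
facet normal 0.220 -0.872 -0.437
outer loop
vertex 1.453 0.725 1.443
vertex -0.283 0.907 0.203
vertex 0.755 1.323 -0.104
endloop
endfacet
facet normal -0.388 0.332 -0.860
outer loop
vertex 0.755 1.323 -0.104
vertex -0.753 2.775 1.137
vertex 0.285 3.19 0.829
endloop
endfacet
facet normal 0.895 0.358 -0.265
outer loop
vertex 0.285 3.19 0.829
vertex 1.453 0.725 1.443
vertex 0.755 1.323 -0.104
endloop
endfacet
facet normal -0.895 -0.358 0.266
outer loop
vertex -0.283 0.907 0.203
vertex -0.055 2.177 2.684
vertex -0.753 2.775 1.137
endloop
endfacet
facet normal 0.220 -0.873 -0.436
outer loop
vertex 0.415 0.31 1.751
vertex -0.283 0.907 0.203
vertex 1.453 0.725 1.443
endloop
endfacet
facet normal -0.895 -0.358 0.266
outer loop
vertex 0.415 0.31 1.751
vertex -0.055 2.177 2.684
vertex -0.283 0.907 0.203
endloop
endfacet
facet normal -0.219 0.873 0.436
outer loop
vertex -0.753 2.775 1.137
vertex -0.055 2.177 2.684
vertex 0.285 3.19 0.829
endloop
endfacet
facet normal 0.895 0.358 -0.266
outer loop
vertex 0.983 2.593 2.377
vertex 1.453 0.725 1.443
vertex 0.285 3.19 0.829
endloop
endfacet
facet normal -0.221 0.872 0.436
outer loop
vertex 0.285 3.19 0.829
vertex -0.055 2.177 2.684
vertex 0.983 2.593 2.377
endloop
endfacet
facet normal 0.388 -0.332 0.860
outer loop
vertex 0.983 2.593 2.377
vertex 0.415 0.31 1.751
vertex 1.453 0.725 1.443
endloop
endfacet
facet normal 0.387 -0.332 0.860
outer loop
vertex -0.055 2.177 2.684
vertex 0.415 0.31 1.751
vertex 0.983 2.593 2.377
endloop
endfacet

endsolid


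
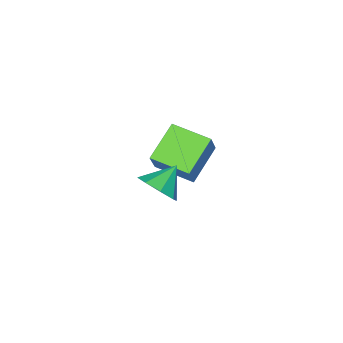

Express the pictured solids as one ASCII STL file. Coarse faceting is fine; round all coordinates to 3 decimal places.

solid 
facet normal 0.805 0.062 -0.590
outer loop
vertex 3.971 3.26 3.723
vertex 3.571 3.909 3.245
vertex 4.104 3.889 3.97
endloop
endfacet
facet normal 0.029 -0.371 0.928
outer loop
vertex 3.971 3.26 3.723
vertex 4.104 3.889 3.97
vertex 2.549 3.831 3.995
endloop
endfacet
facet normal 0.805 0.062 -0.590
outer loop
vertex 4.104 3.889 3.97
vertex 3.571 3.909 3.245
vertex 3.925 4.53 3.793
endloop
endfacet
facet normal 0.006 0.268 0.964
outer loop
vertex 4.104 3.889 3.97
vertex 3.925 4.53 3.793
vertex 2.549 3.831 3.995
endloop
endfacet
facet normal 0.805 0.062 -0.591
outer loop
vertex 3.925 4.53 3.793
vertex 3.571 3.909 3.245
vertex 3.538 4.807 3.295
endloop
endfacet
facet normal -0.279 0.730 0.623
outer loop
vertex 3.925 4.53 3.793
vertex 3.538 4.807 3.295
vertex 2.549 3.831 3.995
endloop
endfacet
facet normal 0.805 0.062 -0.590
outer loop
vertex 3.538 4.807 3.295
vertex 3.571 3.909 3.245
vertex 3.171 4.559 2.768
endloop
endfacet
facet normal -0.658 0.745 0.108
outer loop
vertex 3.538 4.807 3.295
vertex 3.171 4.559 2.768
vertex 2.549 3.831 3.995
endloop
endfacet
facet normal 0.805 0.062 -0.590
outer loop
vertex 3.171 4.559 2.768
vertex 3.571 3.909 3.245
vertex 3.038 3.93 2.52
endloop
endfacet
facet normal -0.910 0.303 -0.281
outer loop
vertex 3.171 4.559 2.768
vertex 3.038 3.93 2.52
vertex 2.549 3.831 3.995
endloop
endfacet
facet normal 0.805 0.062 -0.590
outer loop
vertex 3.038 3.93 2.52
vertex 3.571 3.909 3.245
vertex 3.217 3.289 2.697
endloop
endfacet
facet normal -0.887 -0.335 -0.317
outer loop
vertex 3.038 3.93 2.52
vertex 3.217 3.289 2.697
vertex 2.549 3.831 3.995
endloop
endfacet
facet normal 0.805 0.062 -0.590
outer loop
vertex 3.217 3.289 2.697
vertex 3.571 3.909 3.245
vertex 3.604 3.011 3.195
endloop
endfacet
facet normal -0.603 -0.798 0.023
outer loop
vertex 3.217 3.289 2.697
vertex 3.604 3.011 3.195
vertex 2.549 3.831 3.995
endloop
endfacet
facet normal 0.805 0.062 -0.589
outer loop
vertex 3.604 3.011 3.195
vertex 3.571 3.909 3.245
vertex 3.971 3.26 3.723
endloop
endfacet
facet normal -0.223 -0.813 0.538
outer loop
vertex 3.604 3.011 3.195
vertex 3.971 3.26 3.723
vertex 2.549 3.831 3.995
endloop
endfacet
facet normal -0.835 -0.269 0.480
outer loop
vertex -1.209 -0.951 0.9
vertex -1.867 0.723 0.694
vertex -1.776 -1.32 -0.292
endloop
endfacet
facet normal 0.363 -0.925 0.113
outer loop
vertex -0.173 -0.803 -1.214
vertex -1.209 -0.951 0.9
vertex -1.776 -1.32 -0.292
endloop
endfacet
facet normal -0.835 -0.269 0.480
outer loop
vertex -1.776 -1.32 -0.292
vertex -1.867 0.723 0.694
vertex -2.434 0.354 -0.498
endloop
endfacet
facet normal -0.413 -0.270 -0.870
outer loop
vertex -2.434 0.354 -0.498
vertex -0.173 -0.803 -1.214
vertex -1.776 -1.32 -0.292
endloop
endfacet
facet normal 0.413 0.270 0.870
outer loop
vertex -1.209 -0.951 0.9
vertex -0.264 1.24 -0.228
vertex -1.867 0.723 0.694
endloop
endfacet
facet normal 0.363 -0.925 0.113
outer loop
vertex 0.394 -0.434 -0.022
vertex -1.209 -0.951 0.9
vertex -0.173 -0.803 -1.214
endloop
endfacet
facet normal 0.413 0.270 0.870
outer loop
vertex 0.394 -0.434 -0.022
vertex -0.264 1.24 -0.228
vertex -1.209 -0.951 0.9
endloop
endfacet
facet normal -0.363 0.925 -0.113
outer loop
vertex -1.867 0.723 0.694
vertex -0.264 1.24 -0.228
vertex -2.434 0.354 -0.498
endloop
endfacet
facet normal -0.413 -0.270 -0.870
outer loop
vertex -0.831 0.871 -1.42
vertex -0.173 -0.803 -1.214
vertex -2.434 0.354 -0.498
endloop
endfacet
facet normal -0.363 0.925 -0.113
outer loop
vertex -2.434 0.354 -0.498
vertex -0.264 1.24 -0.228
vertex -0.831 0.871 -1.42
endloop
endfacet
facet normal 0.835 0.269 -0.480
outer loop
vertex -0.831 0.871 -1.42
vertex 0.394 -0.434 -0.022
vertex -0.173 -0.803 -1.214
endloop
endfacet
facet normal 0.835 0.269 -0.480
outer loop
vertex -0.264 1.24 -0.228
vertex 0.394 -0.434 -0.022
vertex -0.831 0.871 -1.42
endloop
endfacet

endsolid


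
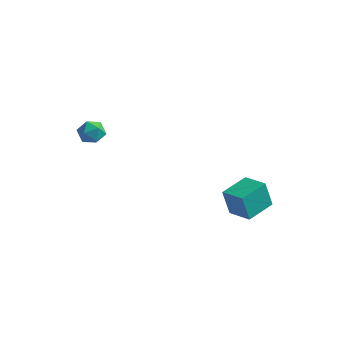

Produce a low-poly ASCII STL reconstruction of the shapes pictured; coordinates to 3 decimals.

solid 
facet normal -0.936 0.278 -0.215
outer loop
vertex 2.846 1.961 -0.073
vertex 3.217 3.351 0.11
vertex 3.17 2.046 -1.371
endloop
endfacet
facet normal -0.256 -0.958 -0.127
outer loop
vertex 4.303 1.709 -1.11
vertex 2.846 1.961 -0.073
vertex 3.17 2.046 -1.371
endloop
endfacet
facet normal -0.936 0.278 -0.216
outer loop
vertex 3.17 2.046 -1.371
vertex 3.217 3.351 0.11
vertex 3.541 3.436 -1.187
endloop
endfacet
facet normal 0.242 0.064 -0.968
outer loop
vertex 3.541 3.436 -1.187
vertex 4.303 1.709 -1.11
vertex 3.17 2.046 -1.371
endloop
endfacet
facet normal -0.242 -0.063 0.968
outer loop
vertex 2.846 1.961 -0.073
vertex 4.35 3.014 0.371
vertex 3.217 3.351 0.11
endloop
endfacet
facet normal -0.256 -0.958 -0.127
outer loop
vertex 3.979 1.624 0.187
vertex 2.846 1.961 -0.073
vertex 4.303 1.709 -1.11
endloop
endfacet
facet normal -0.241 -0.064 0.968
outer loop
vertex 3.979 1.624 0.187
vertex 4.35 3.014 0.371
vertex 2.846 1.961 -0.073
endloop
endfacet
facet normal 0.256 0.958 0.127
outer loop
vertex 3.217 3.351 0.11
vertex 4.35 3.014 0.371
vertex 3.541 3.436 -1.187
endloop
endfacet
facet normal 0.241 0.063 -0.968
outer loop
vertex 4.674 3.099 -0.927
vertex 4.303 1.709 -1.11
vertex 3.541 3.436 -1.187
endloop
endfacet
facet normal 0.256 0.958 0.127
outer loop
vertex 3.541 3.436 -1.187
vertex 4.35 3.014 0.371
vertex 4.674 3.099 -0.927
endloop
endfacet
facet normal 0.936 -0.278 0.216
outer loop
vertex 4.674 3.099 -0.927
vertex 3.979 1.624 0.187
vertex 4.303 1.709 -1.11
endloop
endfacet
facet normal 0.936 -0.278 0.215
outer loop
vertex 4.35 3.014 0.371
vertex 3.979 1.624 0.187
vertex 4.674 3.099 -0.927
endloop
endfacet
facet normal 0.238 0.263 0.935
outer loop
vertex -1.711 -0.392 4.28
vertex -2.061 -0.904 4.513
vertex -1.419 -0.979 4.371
endloop
endfacet
facet normal 0.755 0.449 0.478
outer loop
vertex -1.711 -0.392 4.28
vertex -1.419 -0.979 4.371
vertex -1.287 -0.623 3.828
endloop
endfacet
facet normal 0.469 0.883 -0.011
outer loop
vertex -1.711 -0.392 4.28
vertex -1.287 -0.623 3.828
vertex -1.847 -0.328 3.635
endloop
endfacet
facet normal -0.224 0.964 0.143
outer loop
vertex -1.711 -0.392 4.28
vertex -1.847 -0.328 3.635
vertex -2.326 -0.502 4.059
endloop
endfacet
facet normal -0.365 0.581 0.727
outer loop
vertex -1.711 -0.392 4.28
vertex -2.326 -0.502 4.059
vertex -2.061 -0.904 4.513
endloop
endfacet
facet normal 0.979 -0.141 0.146
outer loop
vertex -1.287 -0.623 3.828
vertex -1.419 -0.979 4.371
vertex -1.374 -1.278 3.781
endloop
endfacet
facet normal 0.144 -0.443 0.885
outer loop
vertex -1.419 -0.979 4.371
vertex -2.061 -0.904 4.513
vertex -1.853 -1.452 4.205
endloop
endfacet
facet normal -0.833 0.071 0.549
outer loop
vertex -2.061 -0.904 4.513
vertex -2.326 -0.502 4.059
vertex -2.413 -1.157 4.012
endloop
endfacet
facet normal -0.603 0.692 -0.397
outer loop
vertex -2.326 -0.502 4.059
vertex -1.847 -0.328 3.635
vertex -2.281 -0.801 3.469
endloop
endfacet
facet normal 0.518 0.560 -0.647
outer loop
vertex -1.847 -0.328 3.635
vertex -1.287 -0.623 3.828
vertex -1.639 -0.876 3.327
endloop
endfacet
facet normal 0.224 -0.964 -0.143
outer loop
vertex -1.989 -1.388 3.56
vertex -1.374 -1.278 3.781
vertex -1.853 -1.452 4.205
endloop
endfacet
facet normal -0.469 -0.883 0.011
outer loop
vertex -1.989 -1.388 3.56
vertex -1.853 -1.452 4.205
vertex -2.413 -1.157 4.012
endloop
endfacet
facet normal -0.755 -0.449 -0.478
outer loop
vertex -1.989 -1.388 3.56
vertex -2.413 -1.157 4.012
vertex -2.281 -0.801 3.469
endloop
endfacet
facet normal -0.238 -0.263 -0.935
outer loop
vertex -1.989 -1.388 3.56
vertex -2.281 -0.801 3.469
vertex -1.639 -0.876 3.327
endloop
endfacet
facet normal 0.365 -0.581 -0.727
outer loop
vertex -1.989 -1.388 3.56
vertex -1.639 -0.876 3.327
vertex -1.374 -1.278 3.781
endloop
endfacet
facet normal 0.603 -0.692 0.397
outer loop
vertex -1.853 -1.452 4.205
vertex -1.374 -1.278 3.781
vertex -1.419 -0.979 4.371
endloop
endfacet
facet normal -0.518 -0.560 0.647
outer loop
vertex -2.413 -1.157 4.012
vertex -1.853 -1.452 4.205
vertex -2.061 -0.904 4.513
endloop
endfacet
facet normal -0.979 0.141 -0.146
outer loop
vertex -2.281 -0.801 3.469
vertex -2.413 -1.157 4.012
vertex -2.326 -0.502 4.059
endloop
endfacet
facet normal -0.144 0.443 -0.885
outer loop
vertex -1.639 -0.876 3.327
vertex -2.281 -0.801 3.469
vertex -1.847 -0.328 3.635
endloop
endfacet
facet normal 0.833 -0.071 -0.549
outer loop
vertex -1.374 -1.278 3.781
vertex -1.639 -0.876 3.327
vertex -1.287 -0.623 3.828
endloop
endfacet

endsolid


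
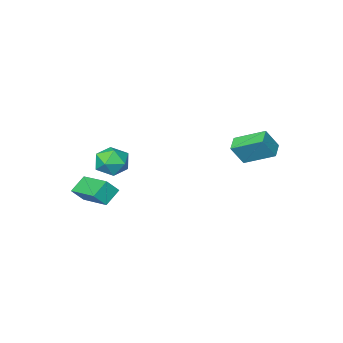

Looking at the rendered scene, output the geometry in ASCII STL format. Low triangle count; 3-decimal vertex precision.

solid 
facet normal -0.633 0.182 -0.752
outer loop
vertex 2.134 -2.543 0.064
vertex 2.035 -0.515 0.639
vertex 2.969 -2.318 -0.584
endloop
endfacet
facet normal 0.047 -0.961 -0.273
outer loop
vertex 3.545 -2.485 0.101
vertex 2.134 -2.543 0.064
vertex 2.969 -2.318 -0.584
endloop
endfacet
facet normal -0.632 0.183 -0.753
outer loop
vertex 2.969 -2.318 -0.584
vertex 2.035 -0.515 0.639
vertex 2.87 -0.291 -0.008
endloop
endfacet
facet normal 0.773 0.208 -0.599
outer loop
vertex 2.87 -0.291 -0.008
vertex 3.545 -2.485 0.101
vertex 2.969 -2.318 -0.584
endloop
endfacet
facet normal -0.773 -0.208 0.599
outer loop
vertex 2.134 -2.543 0.064
vertex 2.611 -0.682 1.324
vertex 2.035 -0.515 0.639
endloop
endfacet
facet normal 0.047 -0.961 -0.273
outer loop
vertex 2.71 -2.709 0.748
vertex 2.134 -2.543 0.064
vertex 3.545 -2.485 0.101
endloop
endfacet
facet normal -0.772 -0.208 0.600
outer loop
vertex 2.71 -2.709 0.748
vertex 2.611 -0.682 1.324
vertex 2.134 -2.543 0.064
endloop
endfacet
facet normal -0.046 0.961 0.273
outer loop
vertex 2.035 -0.515 0.639
vertex 2.611 -0.682 1.324
vertex 2.87 -0.291 -0.008
endloop
endfacet
facet normal 0.772 0.208 -0.600
outer loop
vertex 3.446 -0.457 0.676
vertex 3.545 -2.485 0.101
vertex 2.87 -0.291 -0.008
endloop
endfacet
facet normal -0.047 0.961 0.273
outer loop
vertex 2.87 -0.291 -0.008
vertex 2.611 -0.682 1.324
vertex 3.446 -0.457 0.676
endloop
endfacet
facet normal 0.632 -0.183 0.753
outer loop
vertex 3.446 -0.457 0.676
vertex 2.71 -2.709 0.748
vertex 3.545 -2.485 0.101
endloop
endfacet
facet normal 0.633 -0.183 0.752
outer loop
vertex 2.611 -0.682 1.324
vertex 2.71 -2.709 0.748
vertex 3.446 -0.457 0.676
endloop
endfacet
facet normal -0.516 0.128 -0.847
outer loop
vertex -4.342 3.366 3.617
vertex -3.744 3.983 3.346
vertex -3.4 2.118 2.854
endloop
endfacet
facet normal -0.664 -0.685 0.300
outer loop
vertex -2.756 1.957 3.914
vertex -4.342 3.366 3.617
vertex -3.4 2.118 2.854
endloop
endfacet
facet normal -0.515 0.129 -0.847
outer loop
vertex -3.4 2.118 2.854
vertex -3.744 3.983 3.346
vertex -2.802 2.734 2.584
endloop
endfacet
facet normal 0.541 -0.718 -0.438
outer loop
vertex -2.802 2.734 2.584
vertex -2.756 1.957 3.914
vertex -3.4 2.118 2.854
endloop
endfacet
facet normal -0.542 0.717 0.438
outer loop
vertex -4.342 3.366 3.617
vertex -3.1 3.822 4.406
vertex -3.744 3.983 3.346
endloop
endfacet
facet normal -0.664 -0.684 0.301
outer loop
vertex -3.698 3.206 4.676
vertex -4.342 3.366 3.617
vertex -2.756 1.957 3.914
endloop
endfacet
facet normal -0.542 0.718 0.438
outer loop
vertex -3.698 3.206 4.676
vertex -3.1 3.822 4.406
vertex -4.342 3.366 3.617
endloop
endfacet
facet normal 0.665 0.684 -0.300
outer loop
vertex -3.744 3.983 3.346
vertex -3.1 3.822 4.406
vertex -2.802 2.734 2.584
endloop
endfacet
facet normal 0.542 -0.717 -0.438
outer loop
vertex -2.158 2.574 3.643
vertex -2.756 1.957 3.914
vertex -2.802 2.734 2.584
endloop
endfacet
facet normal 0.664 0.685 -0.300
outer loop
vertex -2.802 2.734 2.584
vertex -3.1 3.822 4.406
vertex -2.158 2.574 3.643
endloop
endfacet
facet normal 0.516 -0.128 0.847
outer loop
vertex -2.158 2.574 3.643
vertex -3.698 3.206 4.676
vertex -2.756 1.957 3.914
endloop
endfacet
facet normal 0.515 -0.129 0.847
outer loop
vertex -3.1 3.822 4.406
vertex -3.698 3.206 4.676
vertex -2.158 2.574 3.643
endloop
endfacet
facet normal -0.449 0.596 0.666
outer loop
vertex 2.091 0.151 2.739
vertex 1.499 -0.551 2.968
vertex 2.318 -0.453 3.432
endloop
endfacet
facet normal 0.239 0.769 0.592
outer loop
vertex 2.091 0.151 2.739
vertex 2.318 -0.453 3.432
vertex 2.975 -0.178 2.809
endloop
endfacet
facet normal 0.354 0.931 -0.093
outer loop
vertex 2.091 0.151 2.739
vertex 2.975 -0.178 2.809
vertex 2.563 -0.106 1.961
endloop
endfacet
facet normal -0.264 0.857 -0.443
outer loop
vertex 2.091 0.151 2.739
vertex 2.563 -0.106 1.961
vertex 1.65 -0.337 2.059
endloop
endfacet
facet normal -0.760 0.650 0.027
outer loop
vertex 2.091 0.151 2.739
vertex 1.65 -0.337 2.059
vertex 1.499 -0.551 2.968
endloop
endfacet
facet normal 0.631 0.194 0.751
outer loop
vertex 2.975 -0.178 2.809
vertex 2.318 -0.453 3.432
vertex 2.93 -1.083 3.081
endloop
endfacet
facet normal -0.483 -0.087 0.871
outer loop
vertex 2.318 -0.453 3.432
vertex 1.499 -0.551 2.968
vertex 2.017 -1.314 3.179
endloop
endfacet
facet normal -0.986 -0.000 -0.164
outer loop
vertex 1.499 -0.551 2.968
vertex 1.65 -0.337 2.059
vertex 1.605 -1.242 2.331
endloop
endfacet
facet normal -0.184 0.336 -0.924
outer loop
vertex 1.65 -0.337 2.059
vertex 2.563 -0.106 1.961
vertex 2.262 -0.967 1.708
endloop
endfacet
facet normal 0.816 0.455 -0.358
outer loop
vertex 2.563 -0.106 1.961
vertex 2.975 -0.178 2.809
vertex 3.081 -0.869 2.172
endloop
endfacet
facet normal 0.264 -0.857 0.443
outer loop
vertex 2.489 -1.571 2.401
vertex 2.93 -1.083 3.081
vertex 2.017 -1.314 3.179
endloop
endfacet
facet normal -0.354 -0.931 0.093
outer loop
vertex 2.489 -1.571 2.401
vertex 2.017 -1.314 3.179
vertex 1.605 -1.242 2.331
endloop
endfacet
facet normal -0.239 -0.769 -0.592
outer loop
vertex 2.489 -1.571 2.401
vertex 1.605 -1.242 2.331
vertex 2.262 -0.967 1.708
endloop
endfacet
facet normal 0.449 -0.596 -0.666
outer loop
vertex 2.489 -1.571 2.401
vertex 2.262 -0.967 1.708
vertex 3.081 -0.869 2.172
endloop
endfacet
facet normal 0.760 -0.650 -0.027
outer loop
vertex 2.489 -1.571 2.401
vertex 3.081 -0.869 2.172
vertex 2.93 -1.083 3.081
endloop
endfacet
facet normal 0.184 -0.336 0.924
outer loop
vertex 2.017 -1.314 3.179
vertex 2.93 -1.083 3.081
vertex 2.318 -0.453 3.432
endloop
endfacet
facet normal -0.816 -0.455 0.358
outer loop
vertex 1.605 -1.242 2.331
vertex 2.017 -1.314 3.179
vertex 1.499 -0.551 2.968
endloop
endfacet
facet normal -0.631 -0.194 -0.751
outer loop
vertex 2.262 -0.967 1.708
vertex 1.605 -1.242 2.331
vertex 1.65 -0.337 2.059
endloop
endfacet
facet normal 0.483 0.087 -0.871
outer loop
vertex 3.081 -0.869 2.172
vertex 2.262 -0.967 1.708
vertex 2.563 -0.106 1.961
endloop
endfacet
facet normal 0.986 0.000 0.164
outer loop
vertex 2.93 -1.083 3.081
vertex 3.081 -0.869 2.172
vertex 2.975 -0.178 2.809
endloop
endfacet

endsolid


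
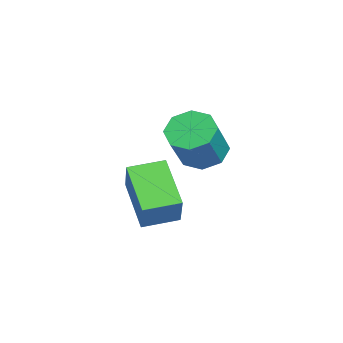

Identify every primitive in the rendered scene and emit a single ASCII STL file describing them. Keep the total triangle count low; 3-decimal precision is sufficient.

solid 
facet normal -0.564 0.213 -0.798
outer loop
vertex -1.391 1.811 1.039
vertex -2.076 1.82 1.526
vertex -1.513 2.394 1.281
endloop
endfacet
facet normal 0.804 0.363 -0.470
outer loop
vertex -1.391 1.811 1.039
vertex -1.513 2.394 1.281
vertex -0.439 1.45 2.388
endloop
endfacet
facet normal 0.804 0.363 -0.470
outer loop
vertex -0.439 1.45 2.388
vertex -1.513 2.394 1.281
vertex -0.561 2.033 2.63
endloop
endfacet
facet normal 0.563 -0.213 0.798
outer loop
vertex -0.439 1.45 2.388
vertex -0.561 2.033 2.63
vertex -1.124 1.46 2.874
endloop
endfacet
facet normal -0.564 0.212 -0.798
outer loop
vertex -1.513 2.394 1.281
vertex -2.076 1.82 1.526
vertex -1.965 2.641 1.666
endloop
endfacet
facet normal 0.434 0.898 -0.066
outer loop
vertex -1.513 2.394 1.281
vertex -1.965 2.641 1.666
vertex -0.561 2.033 2.63
endloop
endfacet
facet normal 0.434 0.898 -0.066
outer loop
vertex -0.561 2.033 2.63
vertex -1.965 2.641 1.666
vertex -1.013 2.28 3.015
endloop
endfacet
facet normal 0.563 -0.214 0.798
outer loop
vertex -0.561 2.033 2.63
vertex -1.013 2.28 3.015
vertex -1.124 1.46 2.874
endloop
endfacet
facet normal -0.564 0.212 -0.798
outer loop
vertex -1.965 2.641 1.666
vertex -2.076 1.82 1.526
vertex -2.482 2.407 1.969
endloop
endfacet
facet normal -0.190 0.907 0.377
outer loop
vertex -1.965 2.641 1.666
vertex -2.482 2.407 1.969
vertex -1.013 2.28 3.015
endloop
endfacet
facet normal -0.189 0.907 0.375
outer loop
vertex -1.013 2.28 3.015
vertex -2.482 2.407 1.969
vertex -1.53 2.047 3.318
endloop
endfacet
facet normal 0.564 -0.214 0.798
outer loop
vertex -1.013 2.28 3.015
vertex -1.53 2.047 3.318
vertex -1.124 1.46 2.874
endloop
endfacet
facet normal -0.563 0.213 -0.798
outer loop
vertex -2.482 2.407 1.969
vertex -2.076 1.82 1.526
vertex -2.761 1.83 2.012
endloop
endfacet
facet normal -0.703 0.384 0.599
outer loop
vertex -2.482 2.407 1.969
vertex -2.761 1.83 2.012
vertex -1.53 2.047 3.318
endloop
endfacet
facet normal -0.703 0.384 0.599
outer loop
vertex -1.53 2.047 3.318
vertex -2.761 1.83 2.012
vertex -1.809 1.469 3.361
endloop
endfacet
facet normal 0.564 -0.213 0.798
outer loop
vertex -1.53 2.047 3.318
vertex -1.809 1.469 3.361
vertex -1.124 1.46 2.874
endloop
endfacet
facet normal -0.563 0.213 -0.798
outer loop
vertex -2.761 1.83 2.012
vertex -2.076 1.82 1.526
vertex -2.639 1.247 1.77
endloop
endfacet
facet normal -0.804 -0.363 0.470
outer loop
vertex -2.761 1.83 2.012
vertex -2.639 1.247 1.77
vertex -1.809 1.469 3.361
endloop
endfacet
facet normal -0.804 -0.363 0.470
outer loop
vertex -1.809 1.469 3.361
vertex -2.639 1.247 1.77
vertex -1.687 0.886 3.119
endloop
endfacet
facet normal 0.564 -0.213 0.798
outer loop
vertex -1.809 1.469 3.361
vertex -1.687 0.886 3.119
vertex -1.124 1.46 2.874
endloop
endfacet
facet normal -0.563 0.214 -0.798
outer loop
vertex -2.639 1.247 1.77
vertex -2.076 1.82 1.526
vertex -2.187 1.0 1.385
endloop
endfacet
facet normal -0.434 -0.898 0.066
outer loop
vertex -2.639 1.247 1.77
vertex -2.187 1.0 1.385
vertex -1.687 0.886 3.119
endloop
endfacet
facet normal -0.434 -0.898 0.066
outer loop
vertex -1.687 0.886 3.119
vertex -2.187 1.0 1.385
vertex -1.235 0.639 2.734
endloop
endfacet
facet normal 0.564 -0.212 0.798
outer loop
vertex -1.687 0.886 3.119
vertex -1.235 0.639 2.734
vertex -1.124 1.46 2.874
endloop
endfacet
facet normal -0.564 0.214 -0.798
outer loop
vertex -2.187 1.0 1.385
vertex -2.076 1.82 1.526
vertex -1.67 1.233 1.082
endloop
endfacet
facet normal 0.189 -0.907 -0.376
outer loop
vertex -2.187 1.0 1.385
vertex -1.67 1.233 1.082
vertex -1.235 0.639 2.734
endloop
endfacet
facet normal 0.190 -0.907 -0.376
outer loop
vertex -1.235 0.639 2.734
vertex -1.67 1.233 1.082
vertex -0.718 0.873 2.431
endloop
endfacet
facet normal 0.564 -0.212 0.798
outer loop
vertex -1.235 0.639 2.734
vertex -0.718 0.873 2.431
vertex -1.124 1.46 2.874
endloop
endfacet
facet normal -0.564 0.213 -0.798
outer loop
vertex -1.67 1.233 1.082
vertex -2.076 1.82 1.526
vertex -1.391 1.811 1.039
endloop
endfacet
facet normal 0.703 -0.384 -0.599
outer loop
vertex -1.67 1.233 1.082
vertex -1.391 1.811 1.039
vertex -0.718 0.873 2.431
endloop
endfacet
facet normal 0.703 -0.384 -0.599
outer loop
vertex -0.718 0.873 2.431
vertex -1.391 1.811 1.039
vertex -0.439 1.45 2.388
endloop
endfacet
facet normal 0.563 -0.213 0.798
outer loop
vertex -0.718 0.873 2.431
vertex -0.439 1.45 2.388
vertex -1.124 1.46 2.874
endloop
endfacet
facet normal -0.566 -0.061 -0.822
outer loop
vertex -3.268 -0.644 -0.715
vertex -3.62 0.566 -0.562
vertex -1.785 -0.078 -1.777
endloop
endfacet
facet normal 0.277 -0.953 -0.121
outer loop
vertex -0.92 0.014 -0.518
vertex -3.268 -0.644 -0.715
vertex -1.785 -0.078 -1.777
endloop
endfacet
facet normal -0.566 -0.060 -0.823
outer loop
vertex -1.785 -0.078 -1.777
vertex -3.62 0.566 -0.562
vertex -2.137 1.132 -1.623
endloop
endfacet
facet normal 0.777 0.297 -0.555
outer loop
vertex -2.137 1.132 -1.623
vertex -0.92 0.014 -0.518
vertex -1.785 -0.078 -1.777
endloop
endfacet
facet normal -0.777 -0.296 0.555
outer loop
vertex -3.268 -0.644 -0.715
vertex -2.755 0.658 0.697
vertex -3.62 0.566 -0.562
endloop
endfacet
facet normal 0.277 -0.953 -0.121
outer loop
vertex -2.403 -0.552 0.543
vertex -3.268 -0.644 -0.715
vertex -0.92 0.014 -0.518
endloop
endfacet
facet normal -0.777 -0.297 0.556
outer loop
vertex -2.403 -0.552 0.543
vertex -2.755 0.658 0.697
vertex -3.268 -0.644 -0.715
endloop
endfacet
facet normal -0.277 0.953 0.121
outer loop
vertex -3.62 0.566 -0.562
vertex -2.755 0.658 0.697
vertex -2.137 1.132 -1.623
endloop
endfacet
facet normal 0.777 0.296 -0.556
outer loop
vertex -1.272 1.224 -0.365
vertex -0.92 0.014 -0.518
vertex -2.137 1.132 -1.623
endloop
endfacet
facet normal -0.277 0.953 0.121
outer loop
vertex -2.137 1.132 -1.623
vertex -2.755 0.658 0.697
vertex -1.272 1.224 -0.365
endloop
endfacet
facet normal 0.565 0.060 0.823
outer loop
vertex -1.272 1.224 -0.365
vertex -2.403 -0.552 0.543
vertex -0.92 0.014 -0.518
endloop
endfacet
facet normal 0.566 0.060 0.822
outer loop
vertex -2.755 0.658 0.697
vertex -2.403 -0.552 0.543
vertex -1.272 1.224 -0.365
endloop
endfacet

endsolid


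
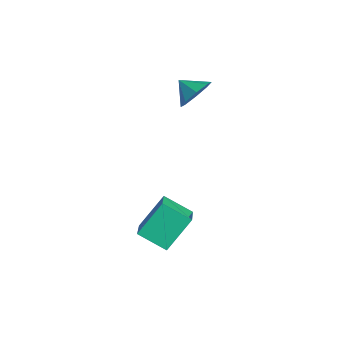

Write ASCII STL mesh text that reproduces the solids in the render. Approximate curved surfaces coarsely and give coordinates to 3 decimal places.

solid 
facet normal 0.680 0.519 -0.518
outer loop
vertex -1.892 2.975 2.637
vertex -2.526 3.685 2.515
vertex -1.862 3.474 3.176
endloop
endfacet
facet normal 0.143 -0.730 0.668
outer loop
vertex -1.892 2.975 2.637
vertex -1.862 3.474 3.176
vertex -3.274 3.115 3.085
endloop
endfacet
facet normal 0.680 0.519 -0.518
outer loop
vertex -1.862 3.474 3.176
vertex -2.526 3.685 2.515
vertex -2.221 4.096 3.328
endloop
endfacet
facet normal -0.002 -0.238 0.971
outer loop
vertex -1.862 3.474 3.176
vertex -2.221 4.096 3.328
vertex -3.274 3.115 3.085
endloop
endfacet
facet normal 0.680 0.519 -0.518
outer loop
vertex -2.221 4.096 3.328
vertex -2.526 3.685 2.515
vertex -2.759 4.478 3.004
endloop
endfacet
facet normal -0.396 0.203 0.896
outer loop
vertex -2.221 4.096 3.328
vertex -2.759 4.478 3.004
vertex -3.274 3.115 3.085
endloop
endfacet
facet normal 0.681 0.519 -0.517
outer loop
vertex -2.759 4.478 3.004
vertex -2.526 3.685 2.515
vertex -3.16 4.396 2.394
endloop
endfacet
facet normal -0.808 0.334 0.486
outer loop
vertex -2.759 4.478 3.004
vertex -3.16 4.396 2.394
vertex -3.274 3.115 3.085
endloop
endfacet
facet normal 0.680 0.519 -0.518
outer loop
vertex -3.16 4.396 2.394
vertex -2.526 3.685 2.515
vertex -3.19 3.897 1.855
endloop
endfacet
facet normal -0.997 0.079 -0.018
outer loop
vertex -3.16 4.396 2.394
vertex -3.19 3.897 1.855
vertex -3.274 3.115 3.085
endloop
endfacet
facet normal 0.680 0.519 -0.517
outer loop
vertex -3.19 3.897 1.855
vertex -2.526 3.685 2.515
vertex -2.83 3.274 1.703
endloop
endfacet
facet normal -0.852 -0.414 -0.321
outer loop
vertex -3.19 3.897 1.855
vertex -2.83 3.274 1.703
vertex -3.274 3.115 3.085
endloop
endfacet
facet normal 0.680 0.519 -0.517
outer loop
vertex -2.83 3.274 1.703
vertex -2.526 3.685 2.515
vertex -2.293 2.893 2.027
endloop
endfacet
facet normal -0.458 -0.854 -0.245
outer loop
vertex -2.83 3.274 1.703
vertex -2.293 2.893 2.027
vertex -3.274 3.115 3.085
endloop
endfacet
facet normal 0.681 0.519 -0.517
outer loop
vertex -2.293 2.893 2.027
vertex -2.526 3.685 2.515
vertex -1.892 2.975 2.637
endloop
endfacet
facet normal -0.047 -0.985 0.163
outer loop
vertex -2.293 2.893 2.027
vertex -1.892 2.975 2.637
vertex -3.274 3.115 3.085
endloop
endfacet
facet normal -0.834 0.301 -0.463
outer loop
vertex 0.115 1.332 -1.796
vertex 0.908 2.4 -2.531
vertex 0.462 0.088 -3.23
endloop
endfacet
facet normal -0.521 -0.703 0.484
outer loop
vertex 1.872 -0.42 -2.449
vertex 0.115 1.332 -1.796
vertex 0.462 0.088 -3.23
endloop
endfacet
facet normal -0.834 0.301 -0.462
outer loop
vertex 0.462 0.088 -3.23
vertex 0.908 2.4 -2.531
vertex 1.255 1.156 -3.966
endloop
endfacet
facet normal 0.179 -0.645 -0.743
outer loop
vertex 1.255 1.156 -3.966
vertex 1.872 -0.42 -2.449
vertex 0.462 0.088 -3.23
endloop
endfacet
facet normal -0.179 0.645 0.743
outer loop
vertex 0.115 1.332 -1.796
vertex 2.318 1.892 -1.75
vertex 0.908 2.4 -2.531
endloop
endfacet
facet normal -0.521 -0.703 0.483
outer loop
vertex 1.525 0.824 -1.014
vertex 0.115 1.332 -1.796
vertex 1.872 -0.42 -2.449
endloop
endfacet
facet normal -0.179 0.645 0.743
outer loop
vertex 1.525 0.824 -1.014
vertex 2.318 1.892 -1.75
vertex 0.115 1.332 -1.796
endloop
endfacet
facet normal 0.521 0.703 -0.484
outer loop
vertex 0.908 2.4 -2.531
vertex 2.318 1.892 -1.75
vertex 1.255 1.156 -3.966
endloop
endfacet
facet normal 0.180 -0.645 -0.743
outer loop
vertex 2.665 0.648 -3.184
vertex 1.872 -0.42 -2.449
vertex 1.255 1.156 -3.966
endloop
endfacet
facet normal 0.521 0.703 -0.484
outer loop
vertex 1.255 1.156 -3.966
vertex 2.318 1.892 -1.75
vertex 2.665 0.648 -3.184
endloop
endfacet
facet normal 0.834 -0.301 0.463
outer loop
vertex 2.665 0.648 -3.184
vertex 1.525 0.824 -1.014
vertex 1.872 -0.42 -2.449
endloop
endfacet
facet normal 0.834 -0.301 0.463
outer loop
vertex 2.318 1.892 -1.75
vertex 1.525 0.824 -1.014
vertex 2.665 0.648 -3.184
endloop
endfacet

endsolid
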